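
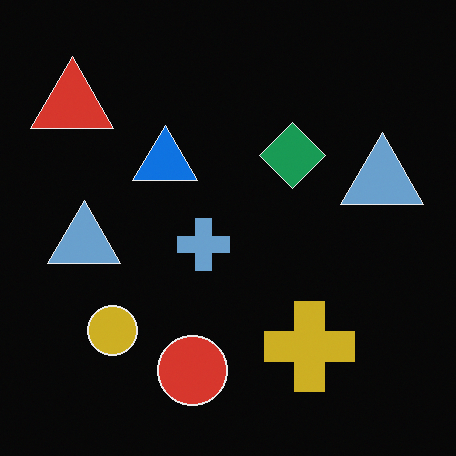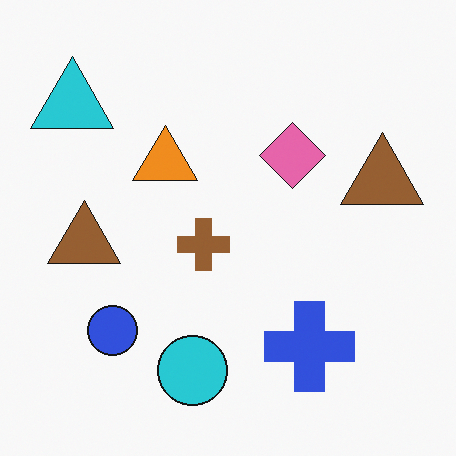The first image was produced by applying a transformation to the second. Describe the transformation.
The image was color-inverted (negative).

The light background has become dark and every shape's color is its complement — a photographic negative.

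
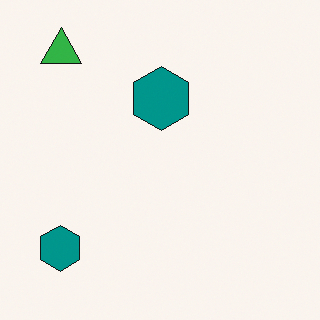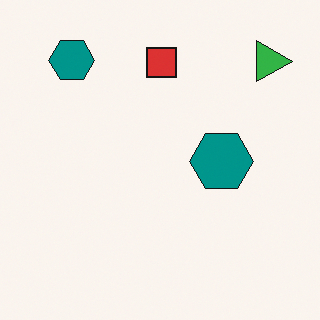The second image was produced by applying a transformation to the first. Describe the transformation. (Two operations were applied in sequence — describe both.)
The second image is the first rotated 90° clockwise, then overlaid with an additional red square.

The green triangle sits in the top-left of the first image and the top-right of the second — consistent with a whole-image 90° clockwise rotation. A red square appears in the second image that is absent from the first.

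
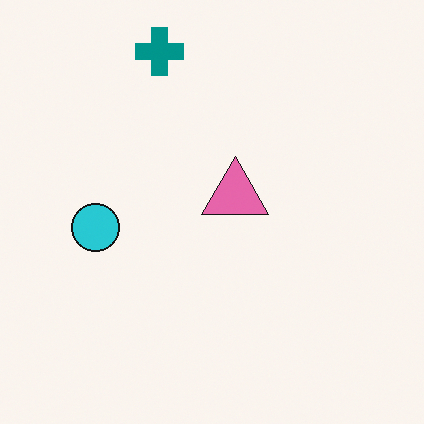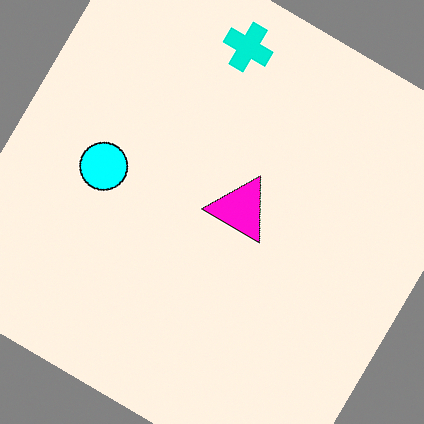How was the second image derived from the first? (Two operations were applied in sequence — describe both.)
This is the original image rotated clockwise by a large amount — several tens of degrees, then heavily oversaturated.

Every shape is tilted by the same angle and the image corners show triangular fill wedges — a whole-image rotation by a non-right angle. All colors are more vivid — a global saturation change.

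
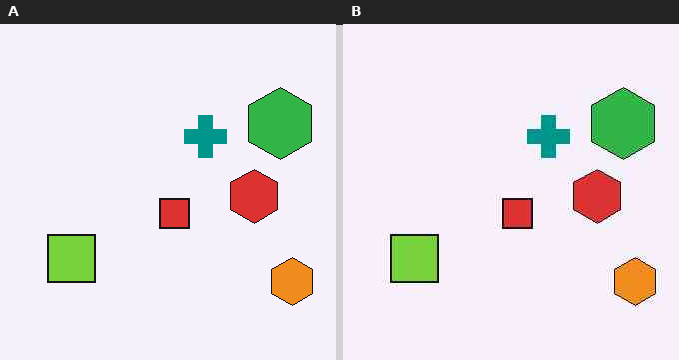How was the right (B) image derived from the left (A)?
The image was JPEG-compressed with visible artifacts.

Blocky 8×8 compression artifacts appear around shape edges and the flat background shows ringing — characteristic JPEG degradation.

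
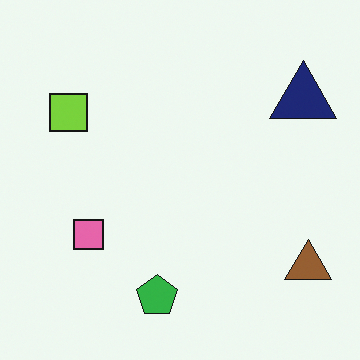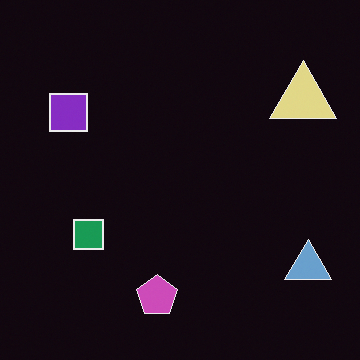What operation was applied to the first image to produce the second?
Color-inverted (negative).

The light background has become dark and every shape's color is its complement — a photographic negative.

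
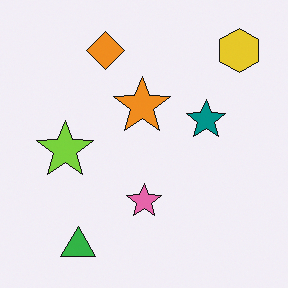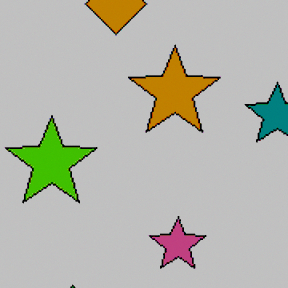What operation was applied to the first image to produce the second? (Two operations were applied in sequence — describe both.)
The transformation is: cropped to a modestly smaller region and rescaled, then aggressively posterized.

The visible shapes are larger and the field of view is narrower; shapes near the original edges may be partly or wholly outside the frame — a crop-and-rescale. Each flat color has snapped to a coarser quantized level — most visibly, the near-white background has dropped to a flat grey.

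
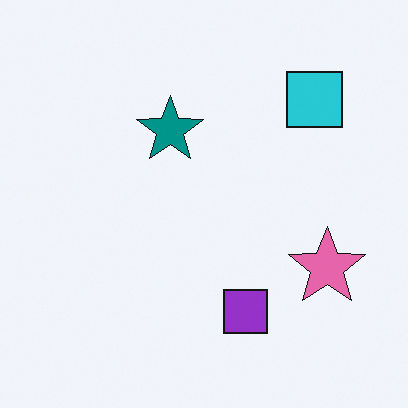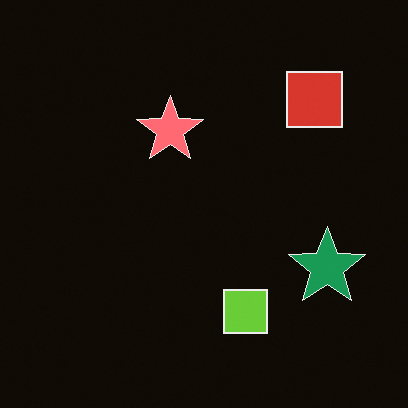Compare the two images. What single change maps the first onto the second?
Color-inverted (negative).

The light background has become dark and every shape's color is its complement — a photographic negative.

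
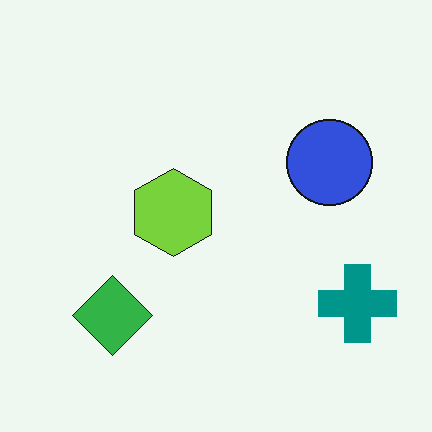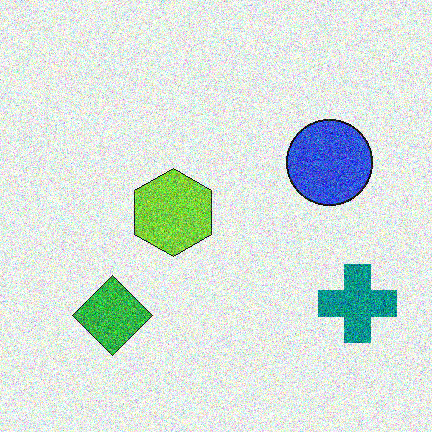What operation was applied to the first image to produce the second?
This is the original image degraded with a thick layer of grain.

Random speckle covers the whole image, including the flat background.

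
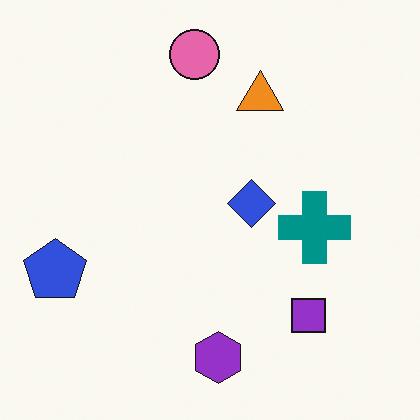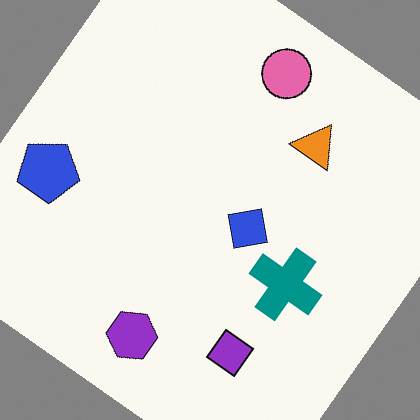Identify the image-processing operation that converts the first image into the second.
The second image is the first rotated clockwise by a large amount — several tens of degrees.

Every shape is tilted by the same angle and the image corners show triangular fill wedges — a whole-image rotation by a non-right angle.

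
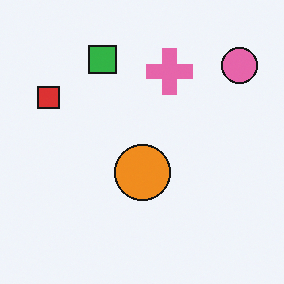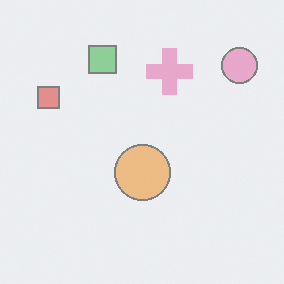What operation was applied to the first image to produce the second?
It was given much lower contrast.

Tones are pushed toward mid-grey across the whole image — a global contrast change.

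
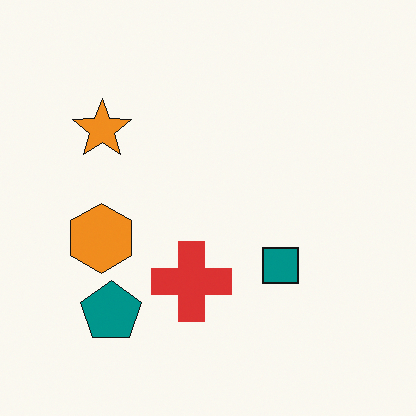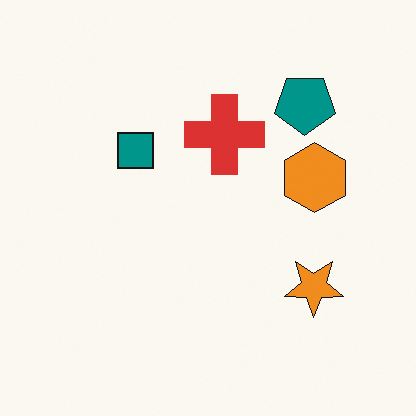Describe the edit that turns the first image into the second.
It was rotated 180°.

The teal pentagon sits in the bottom-left of the first image and the top-right of the second — consistent with a whole-image 180° rotation.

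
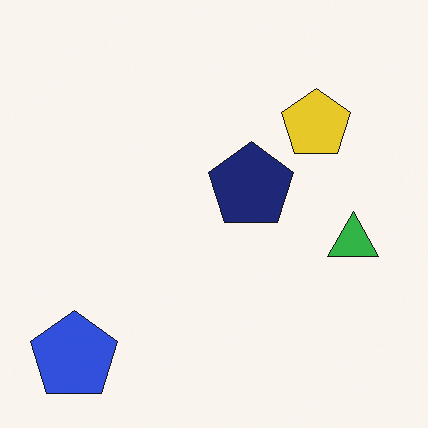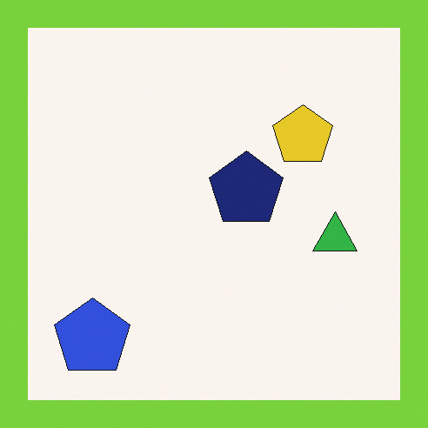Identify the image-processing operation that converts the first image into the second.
Framed with a lime border.

A solid lime frame runs around the edge of the second image, with the content slightly shrunk inside it.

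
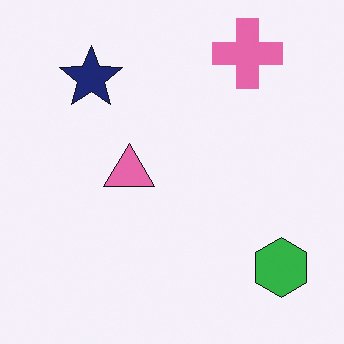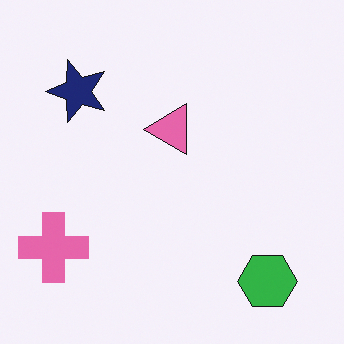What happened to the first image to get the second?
The transformation is: transposed (reflected across the top-left ↔ bottom-right diagonal).

Shapes have swapped their row and column positions — what was in the top-right is now in the bottom-left — a diagonal reflection.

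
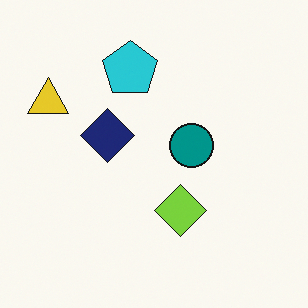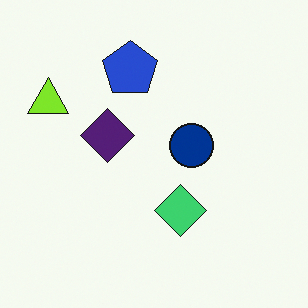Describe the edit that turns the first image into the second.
The second image is the first hue-shifted slightly.

Every shape's color has rotated by the same amount around the hue wheel — a uniform hue shift.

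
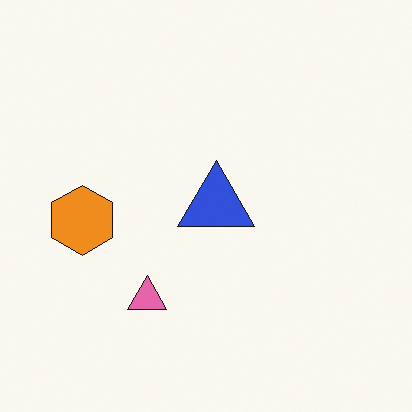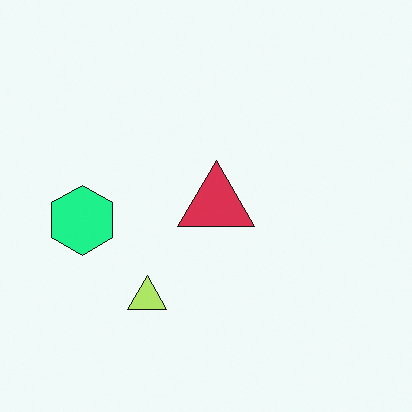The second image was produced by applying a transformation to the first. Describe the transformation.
It was hue-shifted through roughly a third of the color wheel.

Every shape's color has rotated by the same amount around the hue wheel — a uniform hue shift.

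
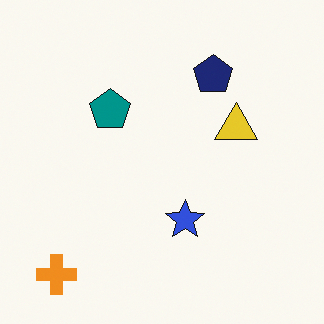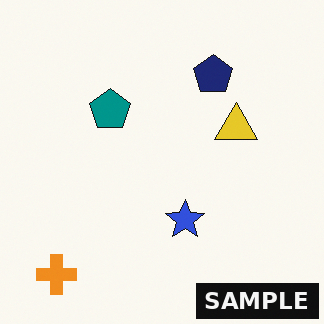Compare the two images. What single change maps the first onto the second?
It was watermarked with the text "SAMPLE" in the lower-right corner.

A dark label reading "SAMPLE" appears in the lower-right corner.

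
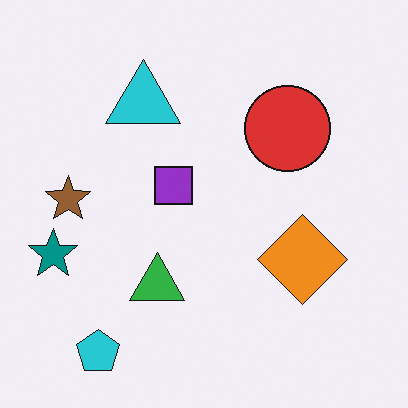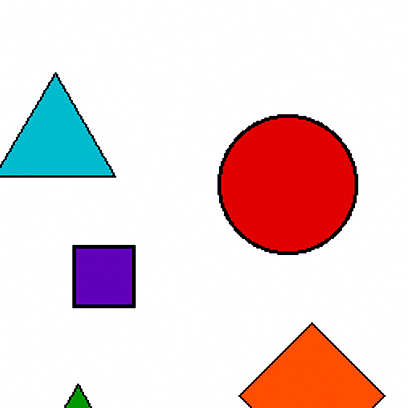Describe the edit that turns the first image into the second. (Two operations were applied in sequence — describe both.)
It was cropped slightly and scaled back up, then boosted in contrast.

The visible shapes are larger and the field of view is narrower; shapes near the original edges may be partly or wholly outside the frame — a crop-and-rescale. Tones are pushed away from mid-grey across the whole image — a global contrast change.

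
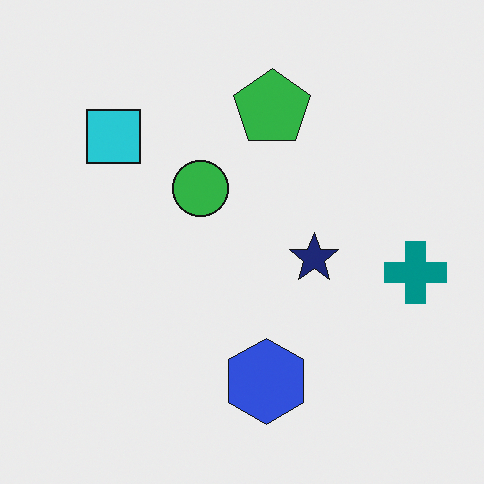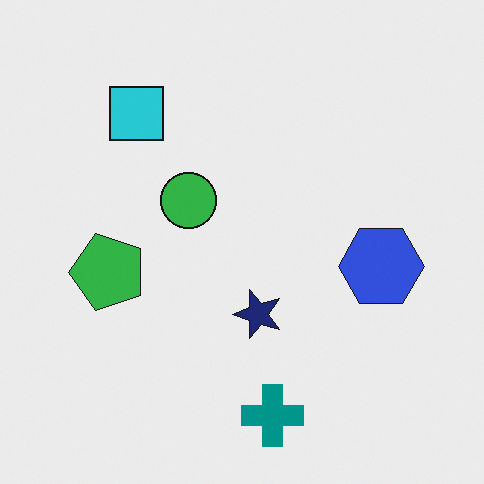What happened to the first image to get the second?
The second image is the first transposed (reflected across the top-left ↔ bottom-right diagonal).

Shapes have swapped their row and column positions — what was in the top-right is now in the bottom-left — a diagonal reflection.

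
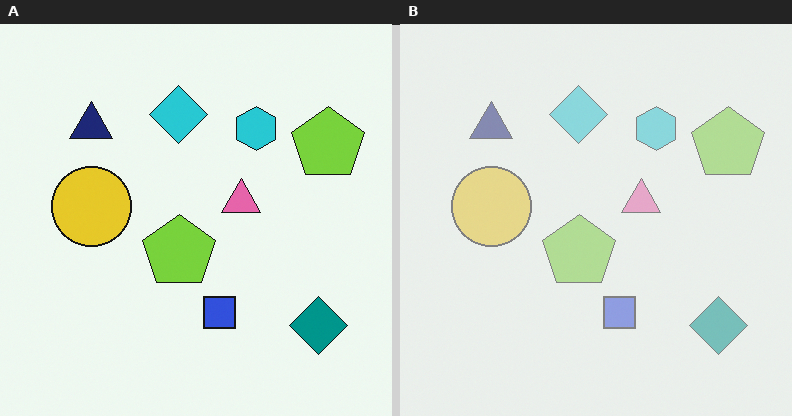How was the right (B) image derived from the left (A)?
The transformation is: washed out (contrast reduced).

Tones are pushed toward mid-grey across the whole image — a global contrast change.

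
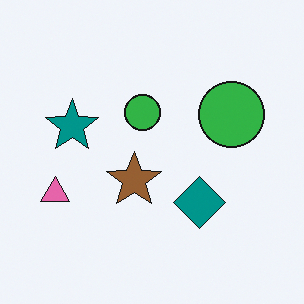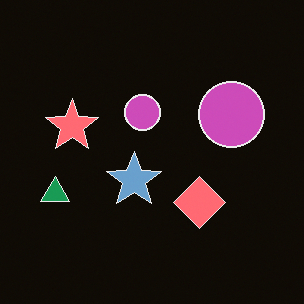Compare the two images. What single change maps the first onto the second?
Color-inverted (negative).

The light background has become dark and every shape's color is its complement — a photographic negative.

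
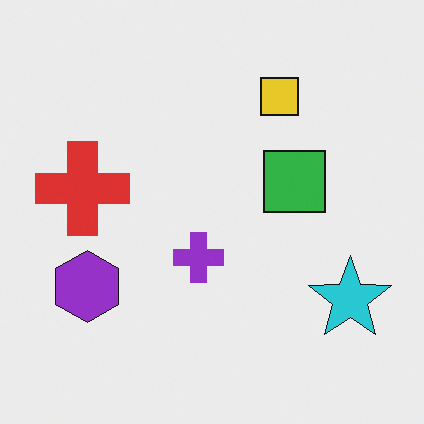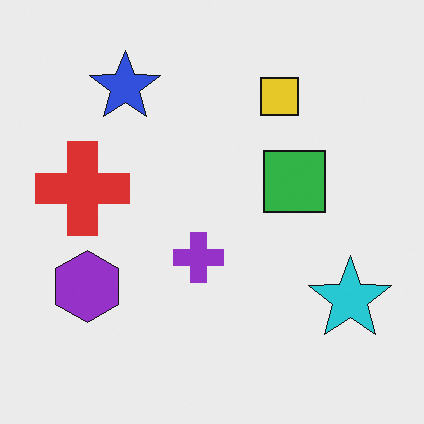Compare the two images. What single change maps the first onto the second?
The second image is the first overlaid with an additional blue star.

A blue star appears in the second image that is absent from the first.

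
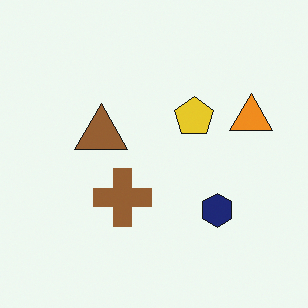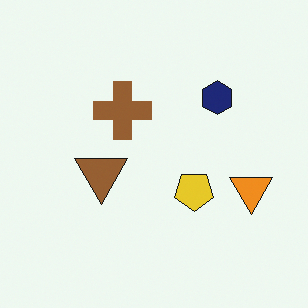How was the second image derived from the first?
Flipped vertically (top ↔ bottom).

The navy hexagon is in the bottom-right of the first image and the top-right of the second — shapes on opposite sides of the horizontal midline have swapped in a mirror flip.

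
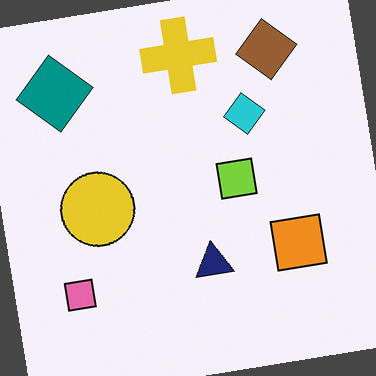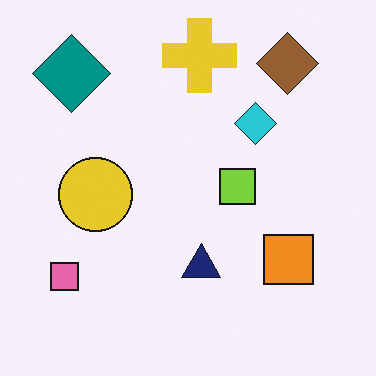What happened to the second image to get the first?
Rotated counter-clockwise by a few degrees.

Every shape is tilted by the same angle and the image corners show triangular fill wedges — a whole-image rotation by a non-right angle.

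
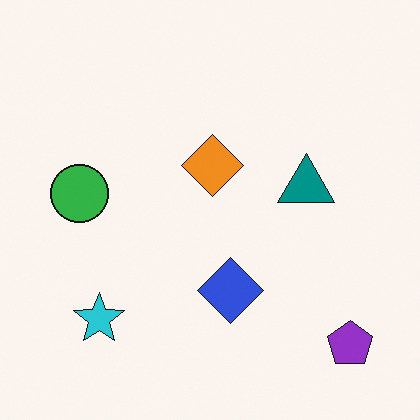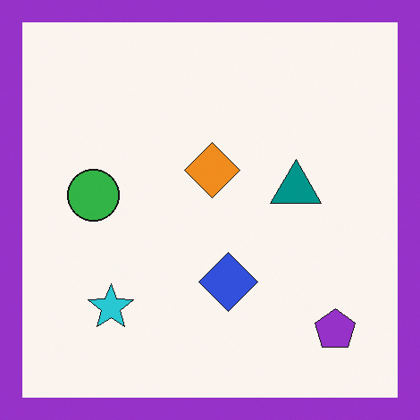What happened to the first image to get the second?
This is the original image framed with a purple border.

A solid purple frame runs around the edge of the second image, with the content slightly shrunk inside it.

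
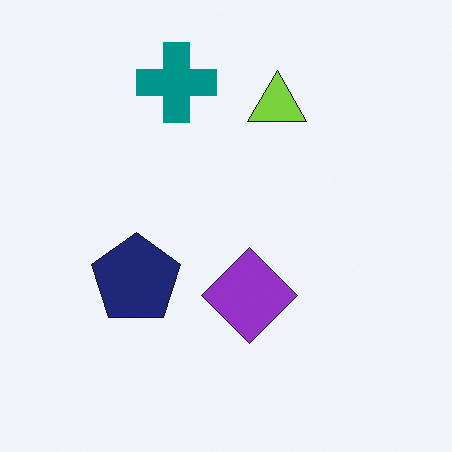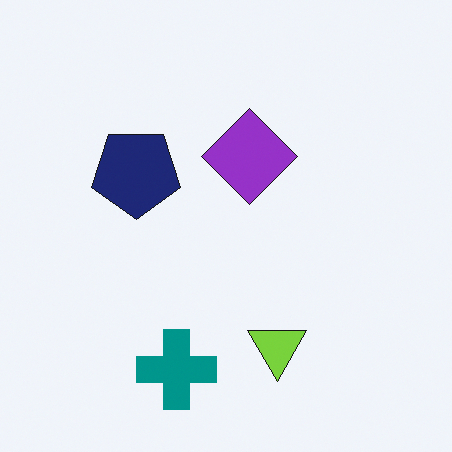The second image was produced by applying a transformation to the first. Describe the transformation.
It was flipped vertically (top ↔ bottom).

The teal cross is in the top of the first image and the bottom of the second — shapes on opposite sides of the horizontal midline have swapped in a mirror flip.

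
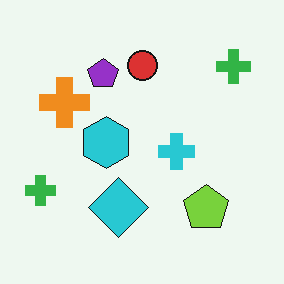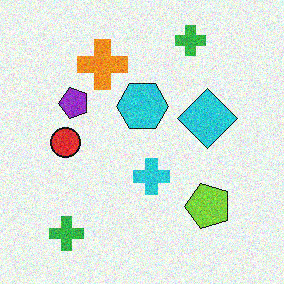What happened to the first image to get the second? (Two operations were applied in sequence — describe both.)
This is the original image degraded with moderate additive noise, then transposed (reflected across the top-left ↔ bottom-right diagonal).

Random speckle covers the whole image, including the flat background. Shapes have swapped their row and column positions — what was in the top-right is now in the bottom-left — a diagonal reflection.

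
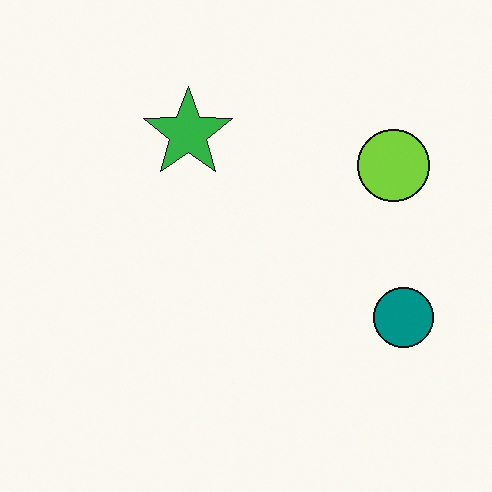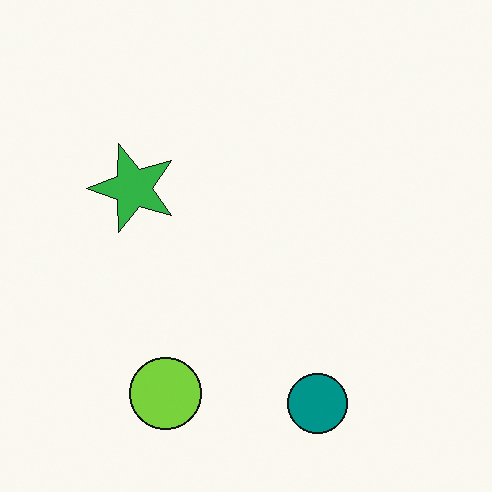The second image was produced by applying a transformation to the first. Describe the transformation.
This is the original image transposed (reflected across the top-left ↔ bottom-right diagonal).

Shapes have swapped their row and column positions — what was in the top-right is now in the bottom-left — a diagonal reflection.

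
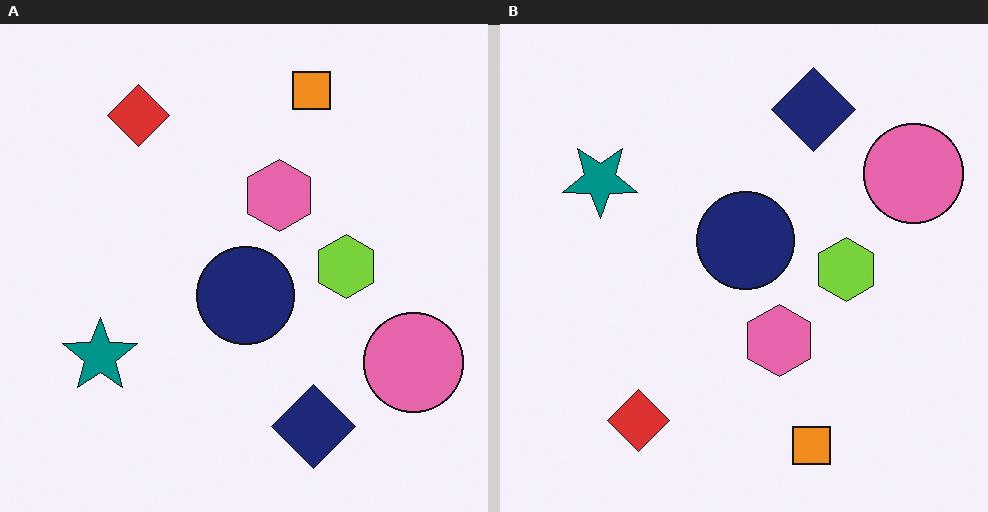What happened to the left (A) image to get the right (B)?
This is the original image flipped vertically (top ↔ bottom).

The orange square is in the top of the left (A) image and the bottom of the right (B) — shapes on opposite sides of the horizontal midline have swapped in a mirror flip.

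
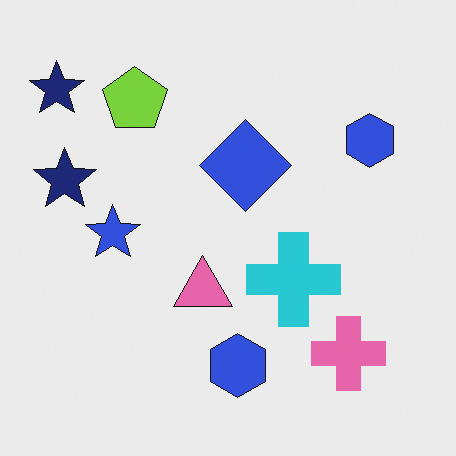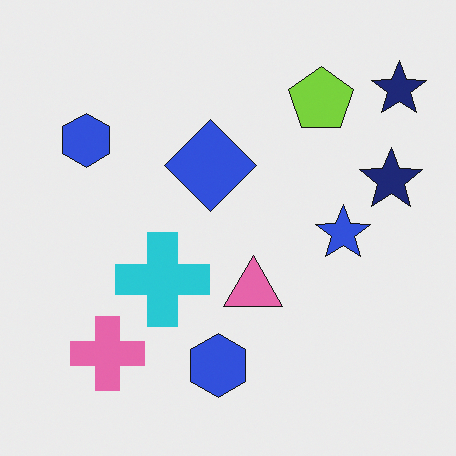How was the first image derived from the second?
This is the original image flipped horizontally (left ↔ right).

The pink cross is in the bottom-left of the second image and the bottom-right of the first — shapes on opposite sides of the vertical midline have swapped in a mirror flip.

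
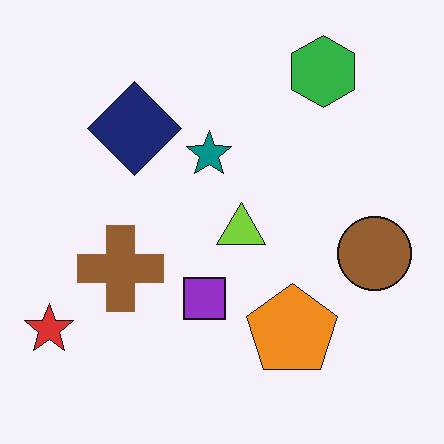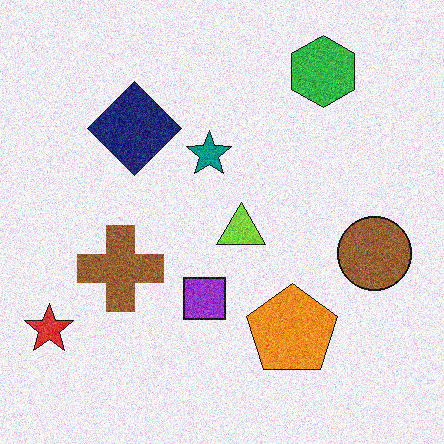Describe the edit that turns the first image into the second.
This is the original image degraded with visible gaussian noise.

Random speckle covers the whole image, including the flat background.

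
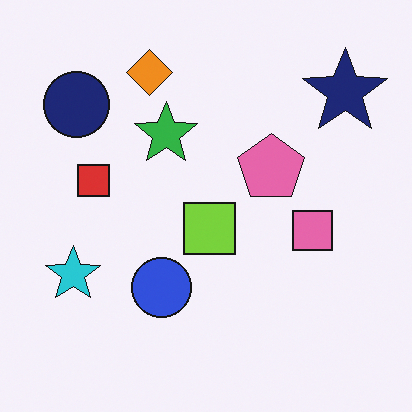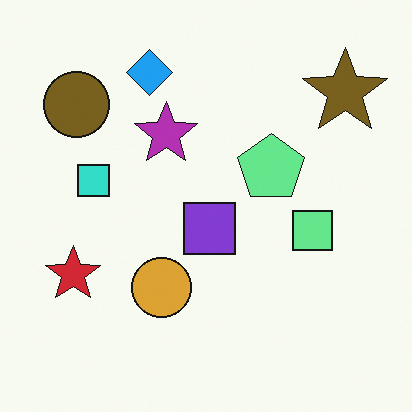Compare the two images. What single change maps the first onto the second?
The second image is the first hue-shifted by a large amount.

Every shape's color has rotated by the same amount around the hue wheel — a uniform hue shift.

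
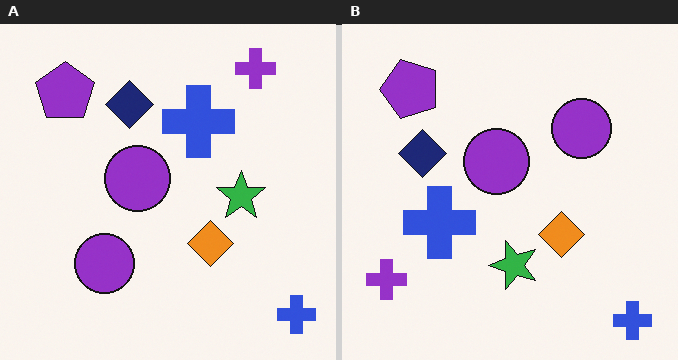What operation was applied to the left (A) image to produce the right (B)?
Transposed (reflected across the top-left ↔ bottom-right diagonal).

Shapes have swapped their row and column positions — what was in the top-right is now in the bottom-left — a diagonal reflection.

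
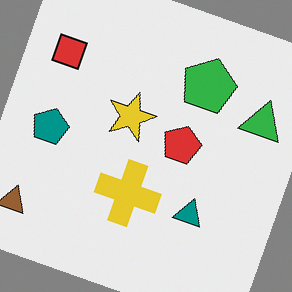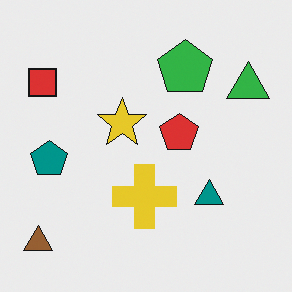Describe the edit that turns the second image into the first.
The image was rotated clockwise by a clearly visible amount.

Every shape is tilted by the same angle and the image corners show triangular fill wedges — a whole-image rotation by a non-right angle.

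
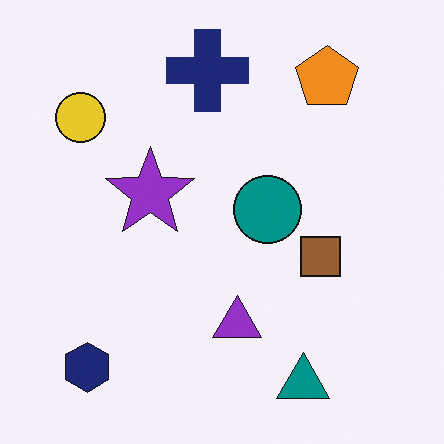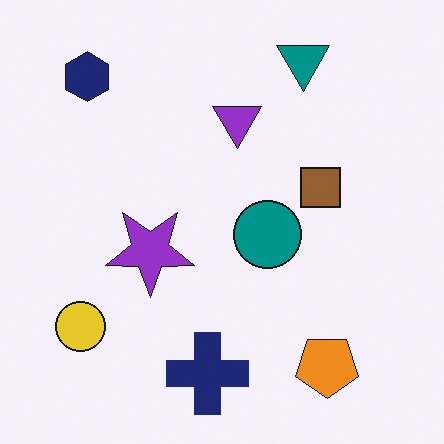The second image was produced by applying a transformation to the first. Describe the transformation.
The image was flipped vertically (top ↔ bottom).

The teal triangle is in the bottom-right of the first image and the top-right of the second — shapes on opposite sides of the horizontal midline have swapped in a mirror flip.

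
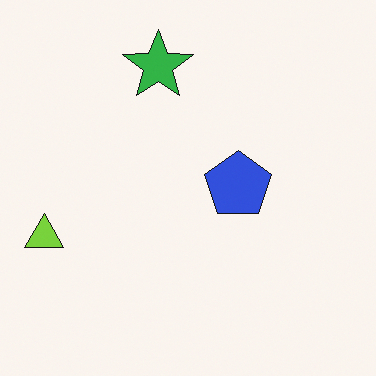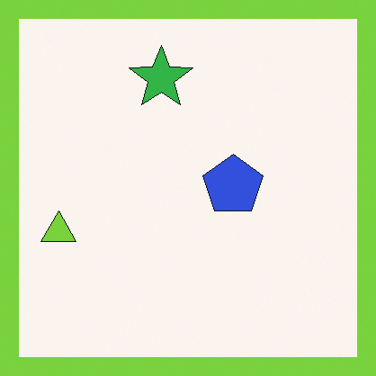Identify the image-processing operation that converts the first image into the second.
The second image is the first framed with a lime border.

A solid lime frame runs around the edge of the second image, with the content slightly shrunk inside it.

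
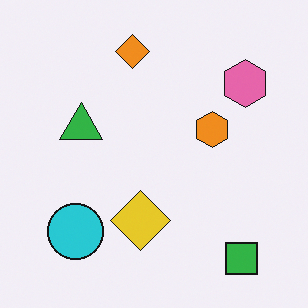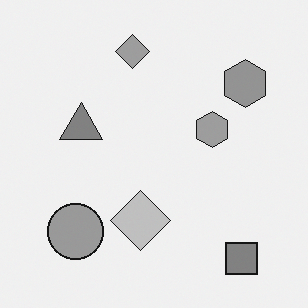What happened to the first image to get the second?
The second image is the first converted to grayscale.

All color is removed — every shape is now a shade of grey.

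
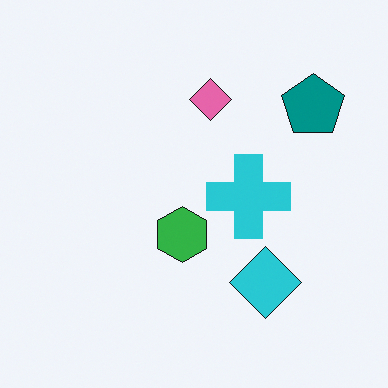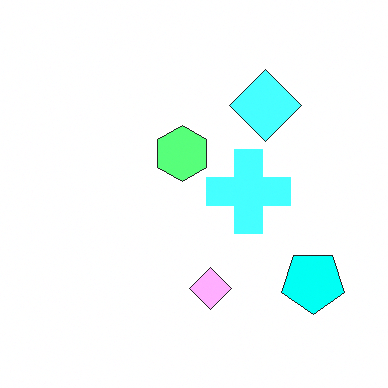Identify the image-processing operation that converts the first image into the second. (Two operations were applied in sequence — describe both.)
This is the original image brightened a lot, then flipped vertically (top ↔ bottom).

Every pixel — background and shapes alike — is uniformly brightened. The pink diamond is in the top of the first image and the bottom of the second — shapes on opposite sides of the horizontal midline have swapped in a mirror flip.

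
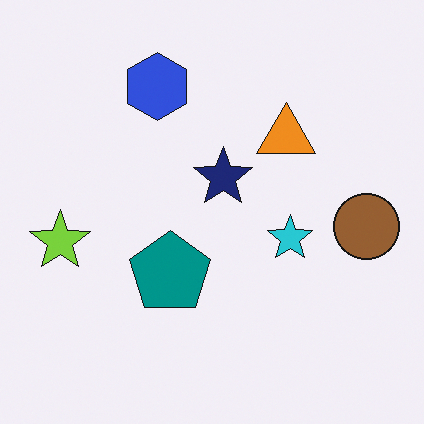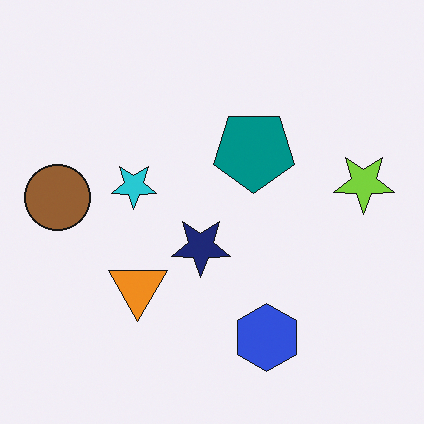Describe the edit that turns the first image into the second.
The image was rotated 180°.

The lime star sits in the left of the first image and the right of the second — consistent with a whole-image 180° rotation.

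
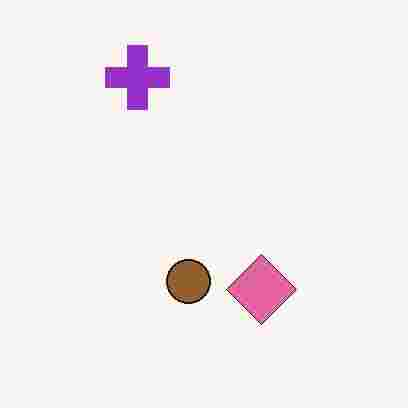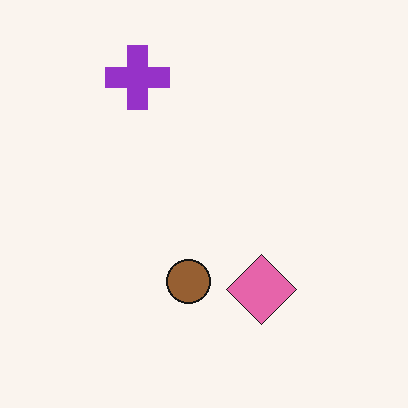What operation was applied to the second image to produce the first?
The transformation is: degraded with heavy JPEG compression.

Blocky 8×8 compression artifacts appear around shape edges and the flat background shows ringing — characteristic JPEG degradation.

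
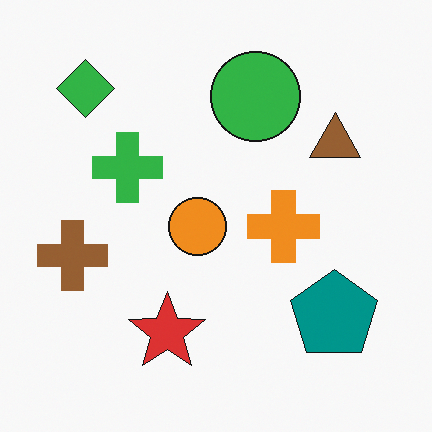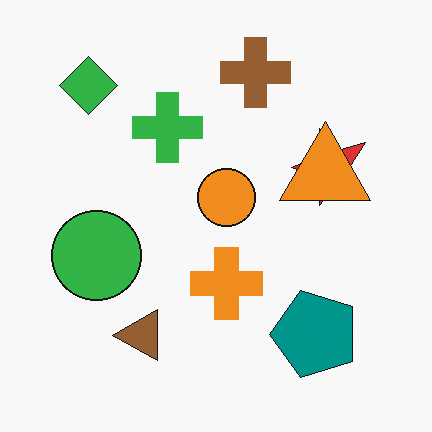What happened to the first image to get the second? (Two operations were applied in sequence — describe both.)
The second image is the first transposed (reflected across the top-left ↔ bottom-right diagonal), then overlaid with an additional orange triangle.

Shapes have swapped their row and column positions — what was in the top-right is now in the bottom-left — a diagonal reflection. An orange triangle appears in the second image that is absent from the first.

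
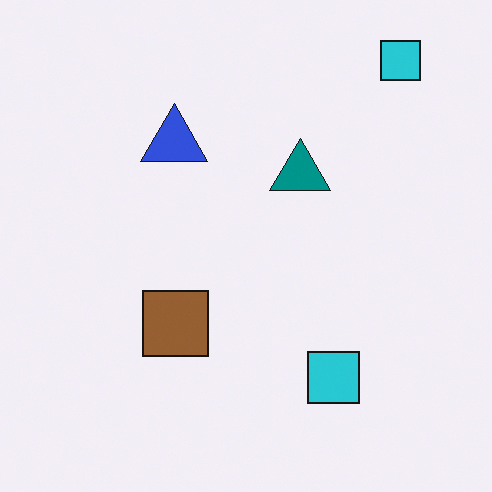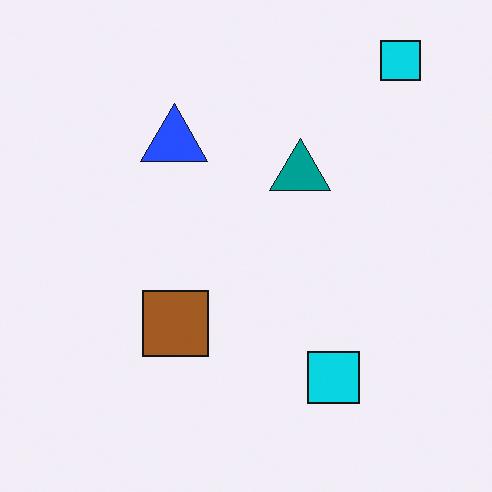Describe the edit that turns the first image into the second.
The transformation is: slightly oversaturated.

All colors are more vivid — a global saturation change.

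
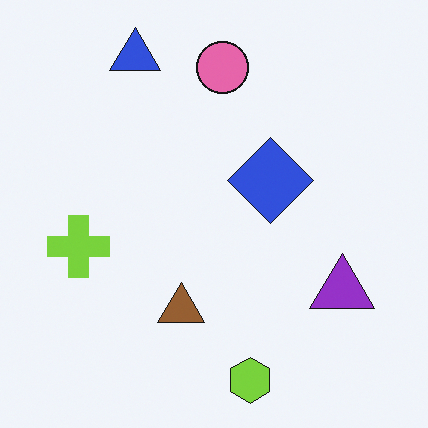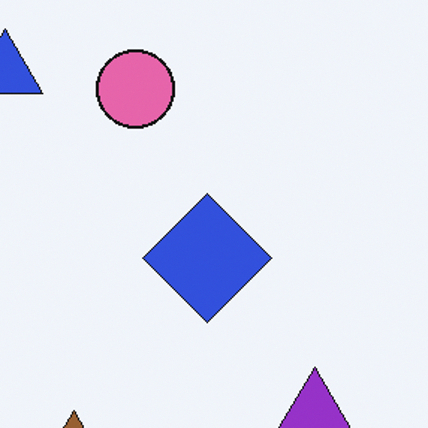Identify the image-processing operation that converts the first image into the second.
It was cropped to a modestly smaller region and rescaled.

The visible shapes are larger and the field of view is narrower; shapes near the original edges may be partly or wholly outside the frame — a crop-and-rescale.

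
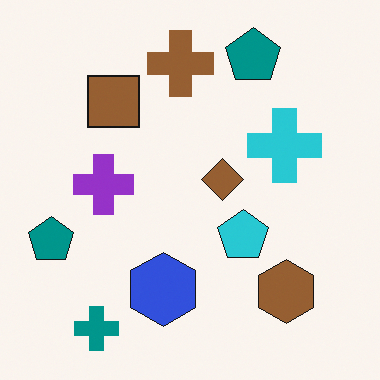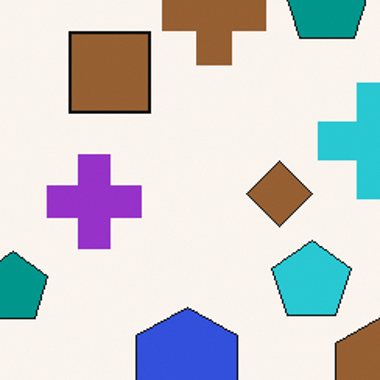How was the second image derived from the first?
It was cropped slightly and scaled back up.

The visible shapes are larger and the field of view is narrower; shapes near the original edges may be partly or wholly outside the frame — a crop-and-rescale.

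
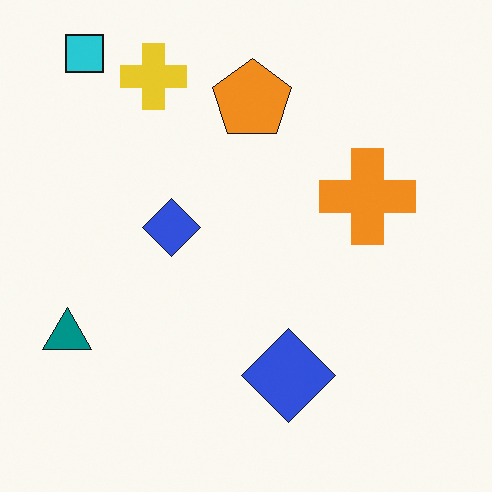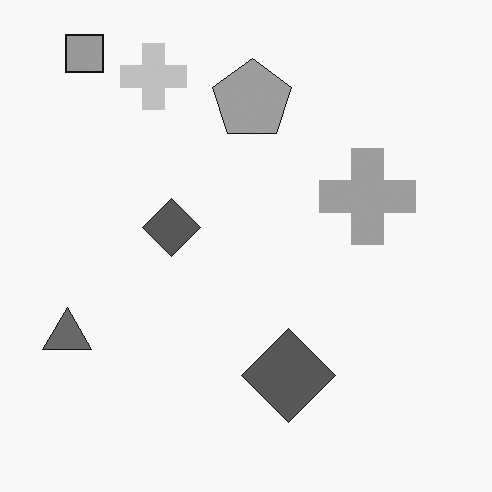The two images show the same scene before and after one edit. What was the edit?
This is the original image converted to grayscale.

All color is removed — every shape is now a shade of grey.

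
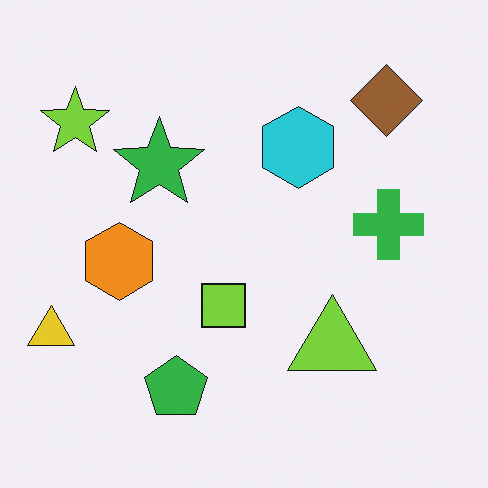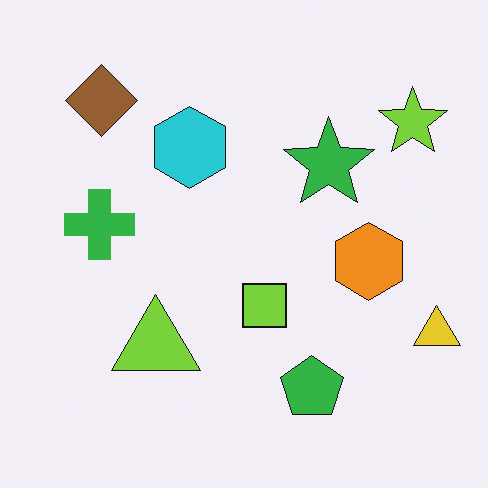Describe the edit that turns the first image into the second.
The transformation is: flipped horizontally (left ↔ right).

The yellow triangle is in the bottom-left of the first image and the bottom-right of the second — shapes on opposite sides of the vertical midline have swapped in a mirror flip.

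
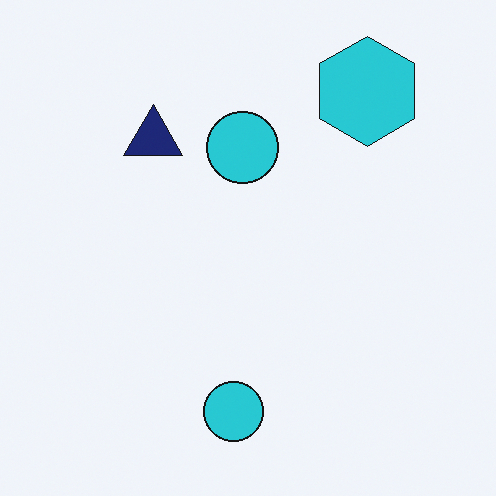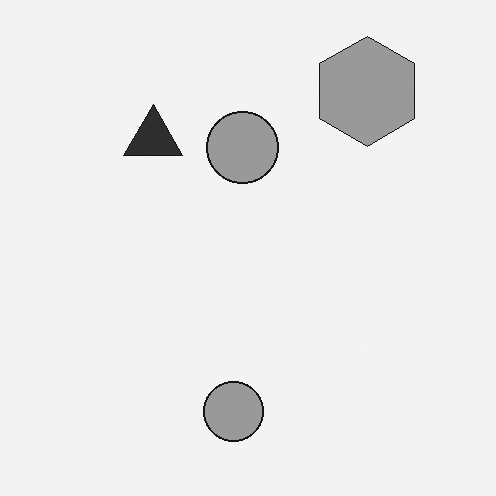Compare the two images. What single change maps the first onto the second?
It was converted to grayscale.

All color is removed — every shape is now a shade of grey.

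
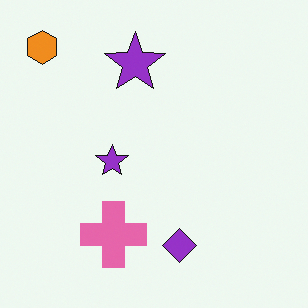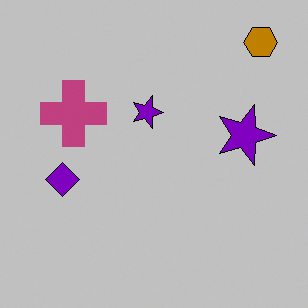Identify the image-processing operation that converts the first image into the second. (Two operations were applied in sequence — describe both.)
It was rotated 90° clockwise, then heavily posterized to just a handful of flat colors.

The orange hexagon sits in the top-left of the first image and the top-right of the second — consistent with a whole-image 90° clockwise rotation. Each flat color has snapped to a coarser quantized level — most visibly, the near-white background has dropped to a flat grey.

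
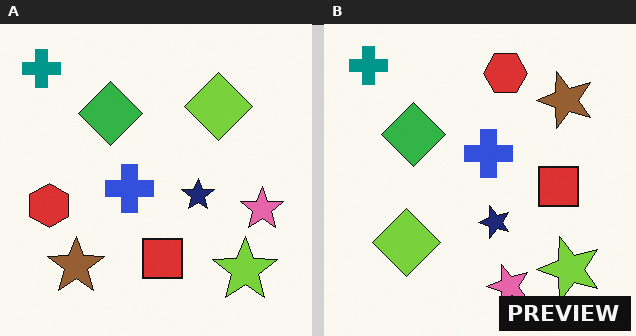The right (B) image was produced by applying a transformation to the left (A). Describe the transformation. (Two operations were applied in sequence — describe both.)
The transformation is: transposed (reflected across the top-left ↔ bottom-right diagonal), then watermarked with the text "PREVIEW" in the lower-right corner.

Shapes have swapped their row and column positions — what was in the top-right is now in the bottom-left — a diagonal reflection. A dark label reading "PREVIEW" appears in the lower-right corner.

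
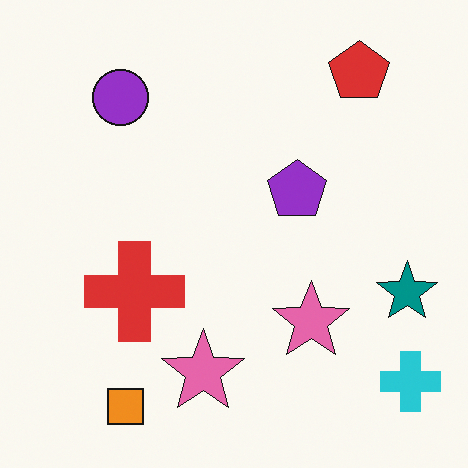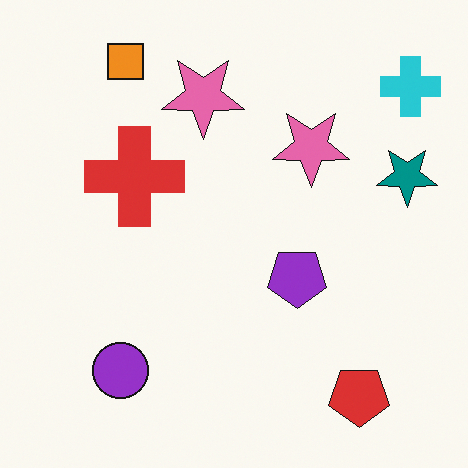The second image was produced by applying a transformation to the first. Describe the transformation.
It was flipped vertically (top ↔ bottom).

The orange square is in the bottom-left of the first image and the top-left of the second — shapes on opposite sides of the horizontal midline have swapped in a mirror flip.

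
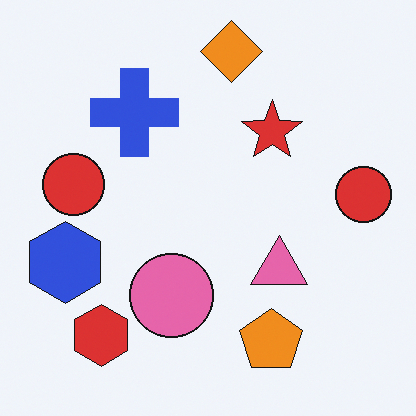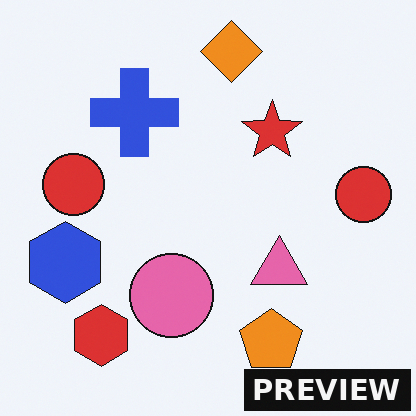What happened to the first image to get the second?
Watermarked with the text "PREVIEW" in the lower-right corner.

A dark label reading "PREVIEW" appears in the lower-right corner.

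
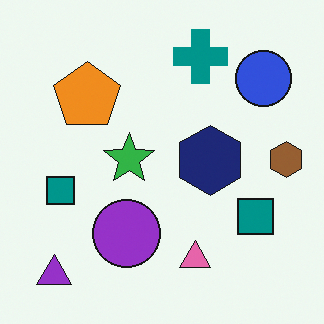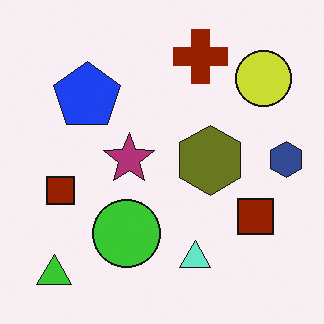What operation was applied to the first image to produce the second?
It was hue-shifted by a large amount.

Every shape's color has rotated by the same amount around the hue wheel — a uniform hue shift.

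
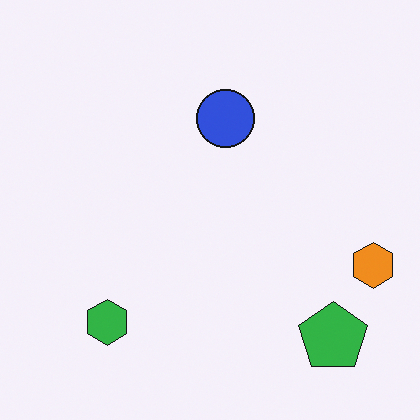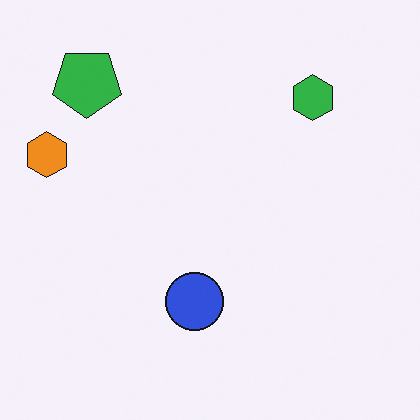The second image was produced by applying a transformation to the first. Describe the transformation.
Rotated 180°.

The green pentagon sits in the bottom-right of the first image and the top-left of the second — consistent with a whole-image 180° rotation.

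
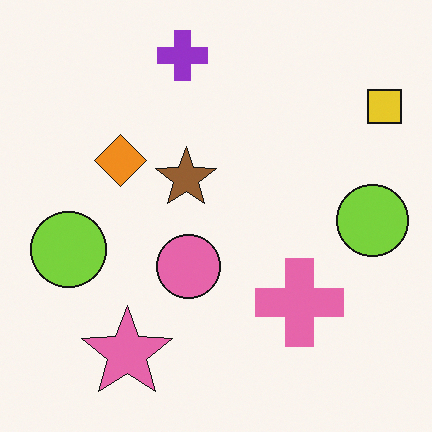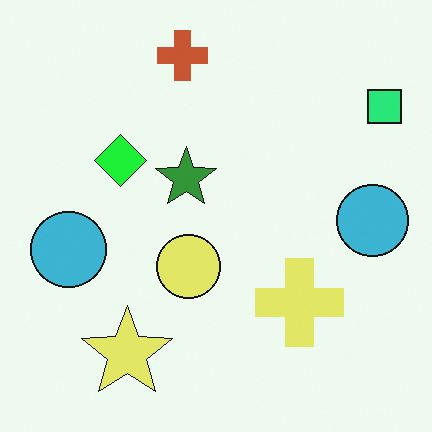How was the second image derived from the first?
It was hue-shifted noticeably.

Every shape's color has rotated by the same amount around the hue wheel — a uniform hue shift.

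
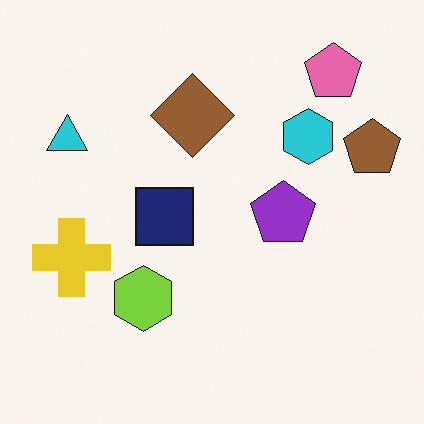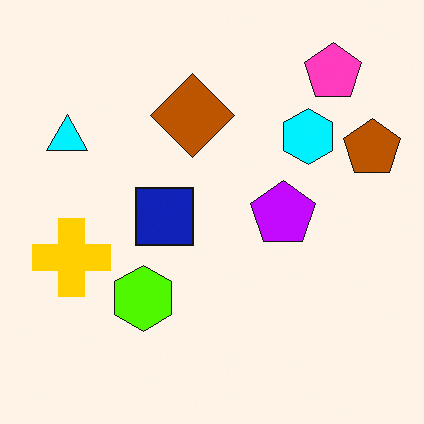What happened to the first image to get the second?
It was made much more vivid (saturation change).

All colors are more vivid — a global saturation change.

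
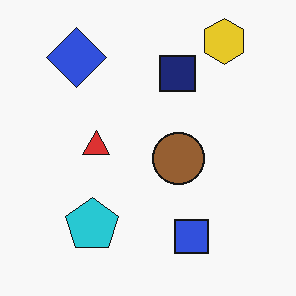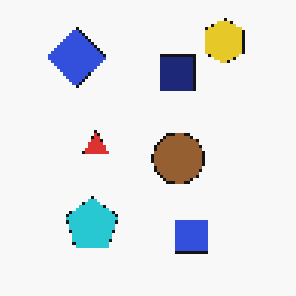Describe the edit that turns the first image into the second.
The transformation is: lightly pixelated (a mild mosaic effect).

Shapes are reduced to large square blocks; fine edges and outlines are lost — a downscale-then-upscale (mosaic) effect.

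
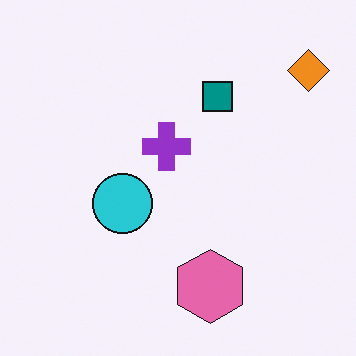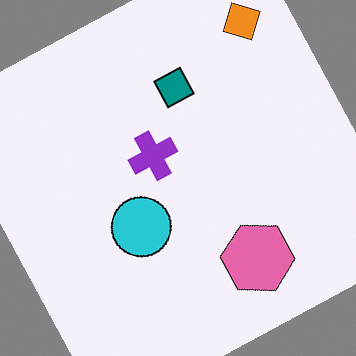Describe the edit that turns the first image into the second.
The image was rotated counter-clockwise by a moderate amount.

Every shape is tilted by the same angle and the image corners show triangular fill wedges — a whole-image rotation by a non-right angle.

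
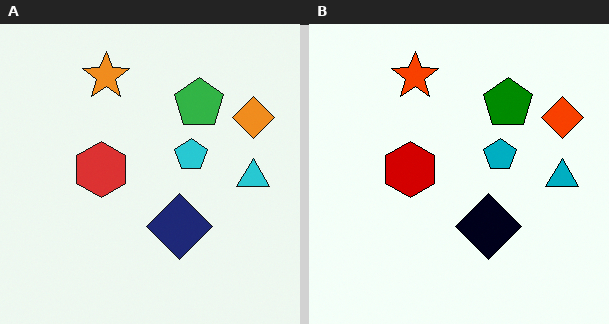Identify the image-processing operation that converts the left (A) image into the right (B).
It was given much higher contrast.

Tones are pushed away from mid-grey across the whole image — a global contrast change.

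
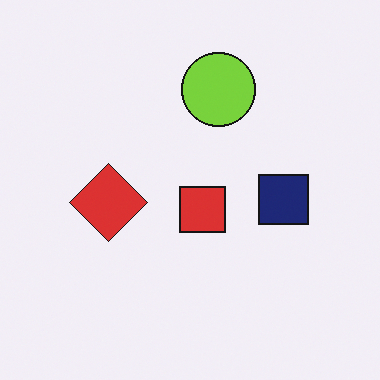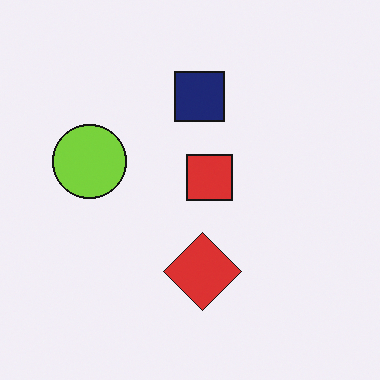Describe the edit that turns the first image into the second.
The second image is the first rotated 90° counter-clockwise.

The lime circle sits in the top of the first image and the left of the second — consistent with a whole-image 90° counter-clockwise rotation.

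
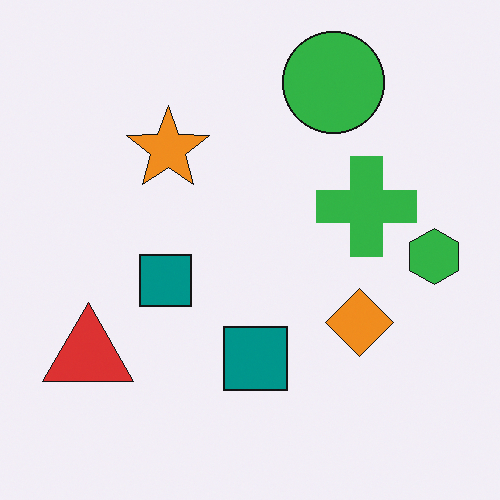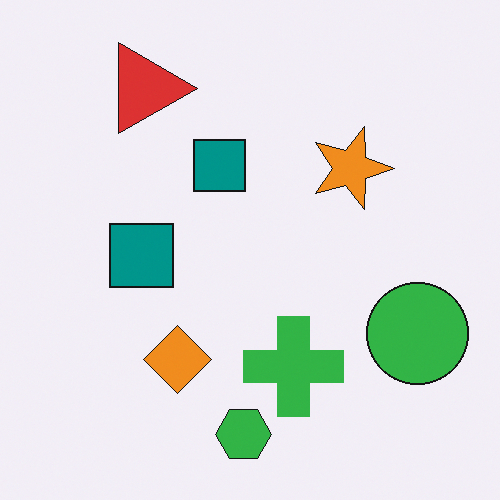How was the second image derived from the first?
This is the original image rotated 90° clockwise.

The red triangle sits in the bottom-left of the first image and the top-left of the second — consistent with a whole-image 90° clockwise rotation.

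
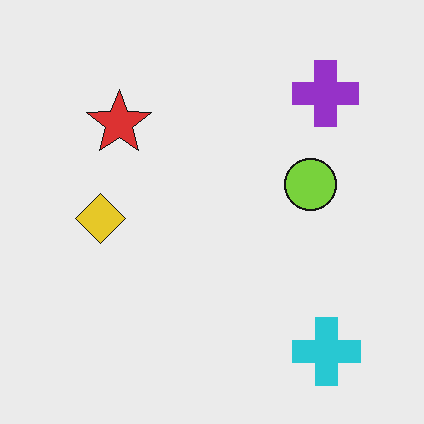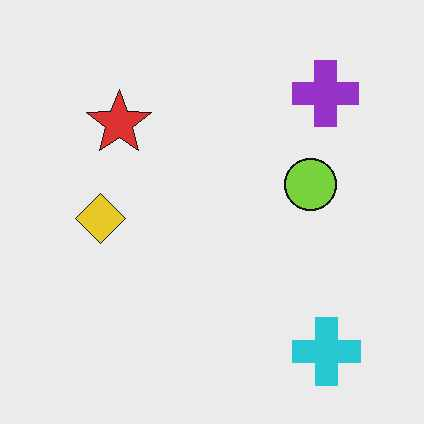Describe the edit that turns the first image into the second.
This is the original image given moderate JPEG compression.

Blocky 8×8 compression artifacts appear around shape edges and the flat background shows ringing — characteristic JPEG degradation.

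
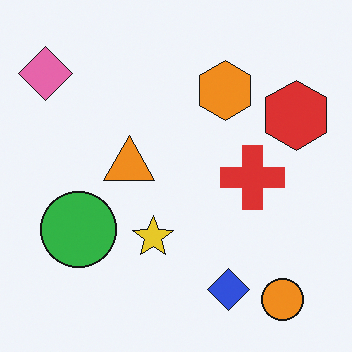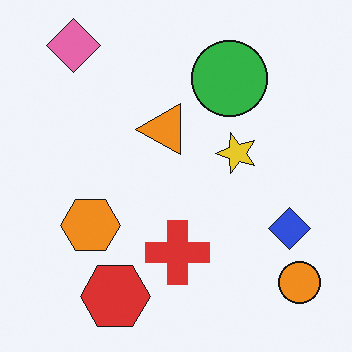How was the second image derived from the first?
The image was transposed (reflected across the top-left ↔ bottom-right diagonal).

Shapes have swapped their row and column positions — what was in the top-right is now in the bottom-left — a diagonal reflection.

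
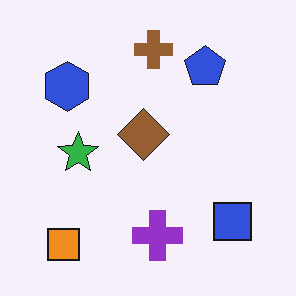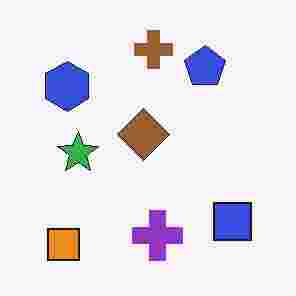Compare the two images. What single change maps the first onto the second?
This is the original image heavily JPEG-compressed with obvious blocking artifacts.

Blocky 8×8 compression artifacts appear around shape edges and the flat background shows ringing — characteristic JPEG degradation.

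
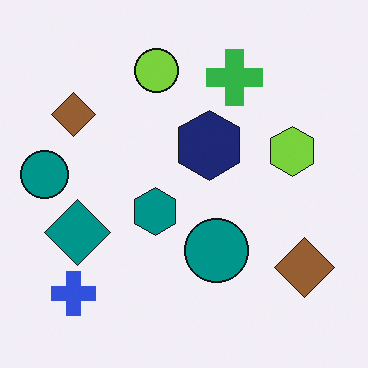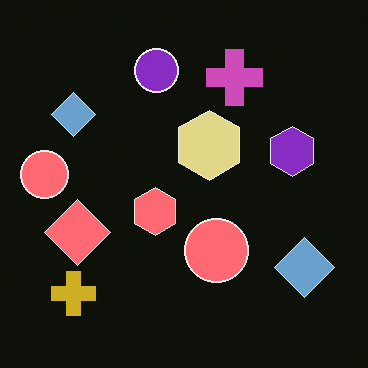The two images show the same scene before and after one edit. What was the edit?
Color-inverted (negative).

The light background has become dark and every shape's color is its complement — a photographic negative.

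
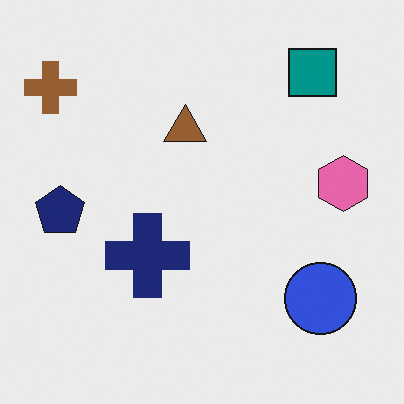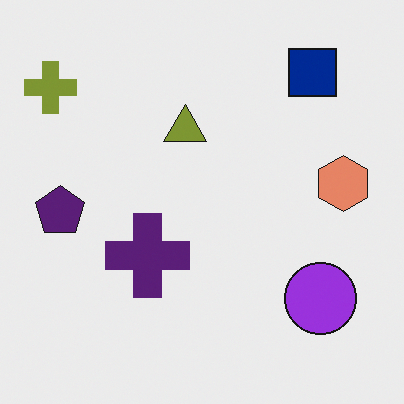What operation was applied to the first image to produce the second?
The image was hue-shifted by a small amount.

Every shape's color has rotated by the same amount around the hue wheel — a uniform hue shift.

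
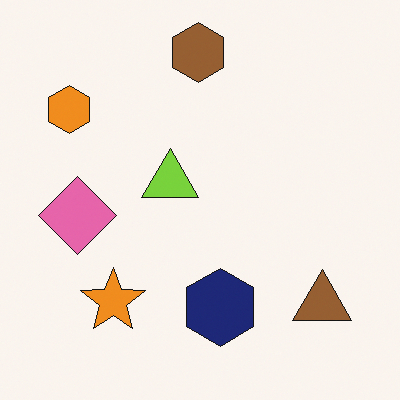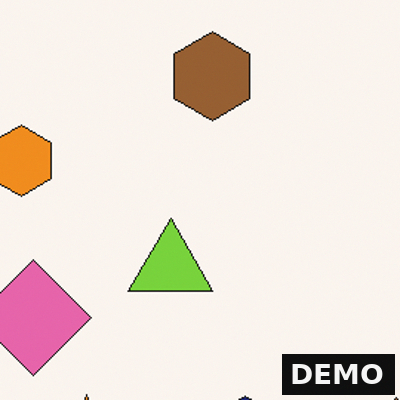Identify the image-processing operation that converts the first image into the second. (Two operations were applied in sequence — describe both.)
This is the original image cropped slightly and scaled back up, then watermarked with the text "DEMO" in the lower-right corner.

The visible shapes are larger and the field of view is narrower; shapes near the original edges may be partly or wholly outside the frame — a crop-and-rescale. A dark label reading "DEMO" appears in the lower-right corner.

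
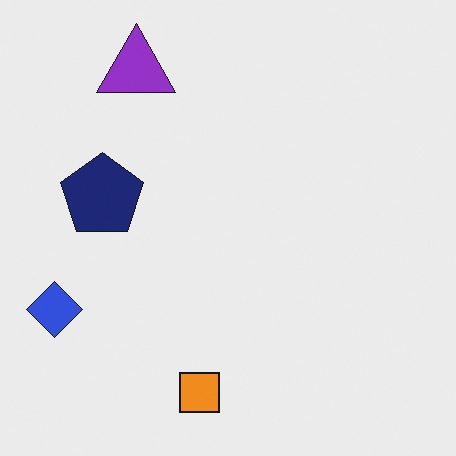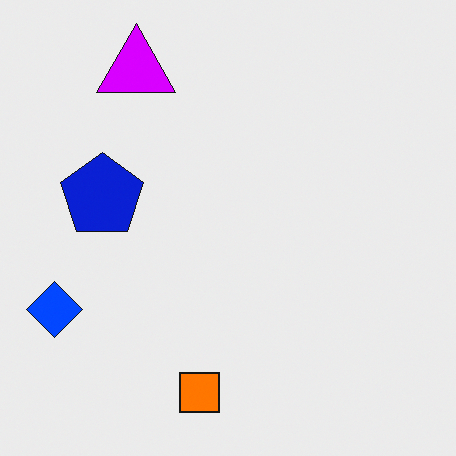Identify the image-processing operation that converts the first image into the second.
The second image is the first made much more vivid (saturation change).

All colors are more vivid — a global saturation change.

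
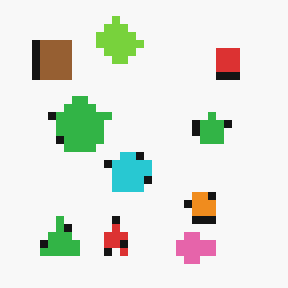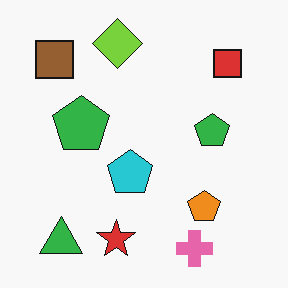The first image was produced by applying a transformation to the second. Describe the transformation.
The transformation is: pixelated into visible square blocks.

Shapes are reduced to large square blocks; fine edges and outlines are lost — a downscale-then-upscale (mosaic) effect.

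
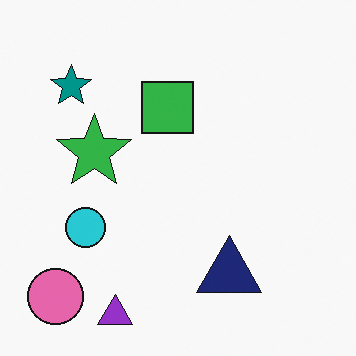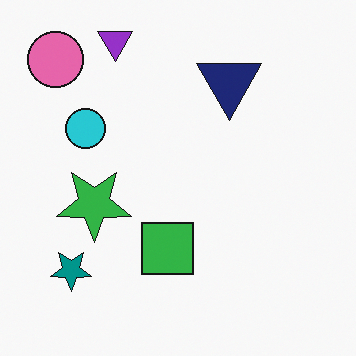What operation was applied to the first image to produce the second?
The transformation is: flipped vertically (top ↔ bottom).

The purple triangle is in the bottom-left of the first image and the top-left of the second — shapes on opposite sides of the horizontal midline have swapped in a mirror flip.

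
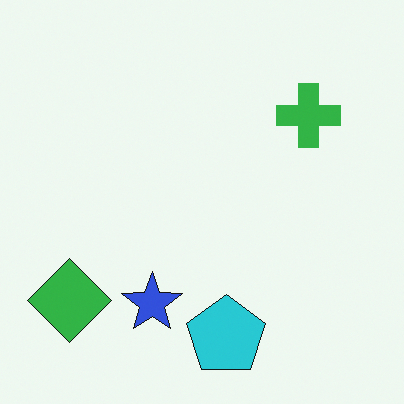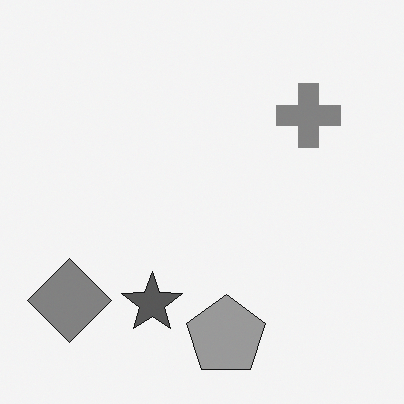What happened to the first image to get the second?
It was converted to grayscale.

All color is removed — every shape is now a shade of grey.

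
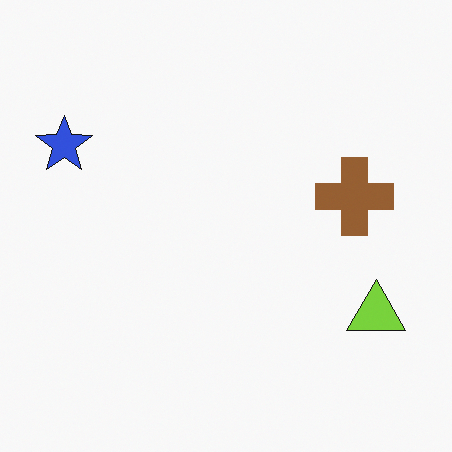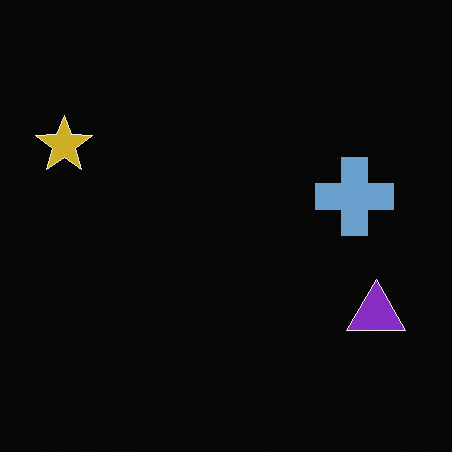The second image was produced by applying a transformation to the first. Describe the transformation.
Color-inverted (negative).

The light background has become dark and every shape's color is its complement — a photographic negative.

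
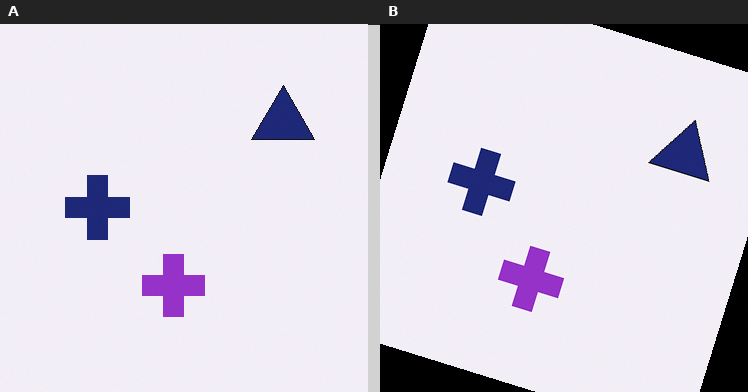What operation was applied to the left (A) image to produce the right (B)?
Rotated clockwise by a clearly visible amount.

Every shape is tilted by the same angle and the image corners show triangular fill wedges — a whole-image rotation by a non-right angle.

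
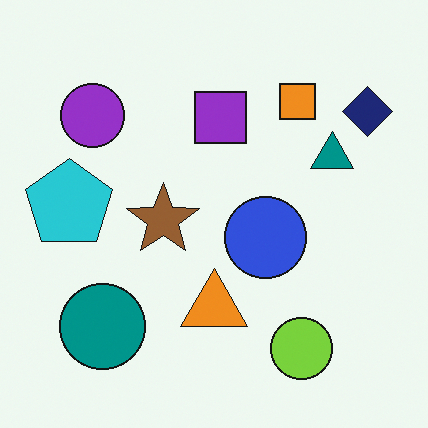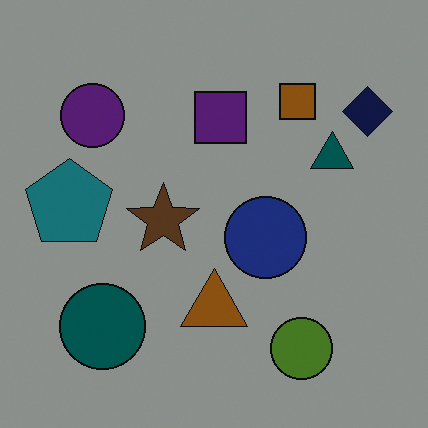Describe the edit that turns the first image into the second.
The transformation is: noticeably darkened.

Every pixel — background and shapes alike — is uniformly darkened.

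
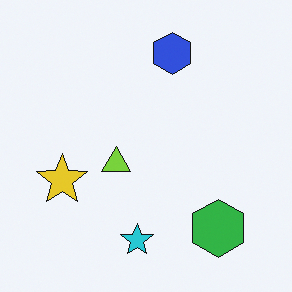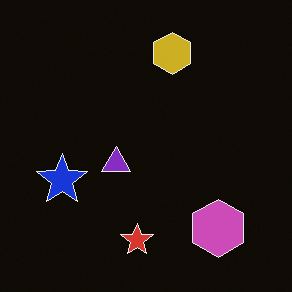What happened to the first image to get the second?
The image was color-inverted (negative).

The light background has become dark and every shape's color is its complement — a photographic negative.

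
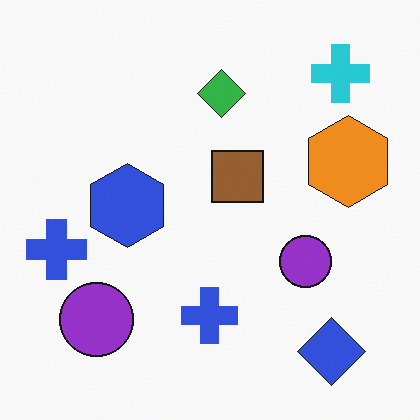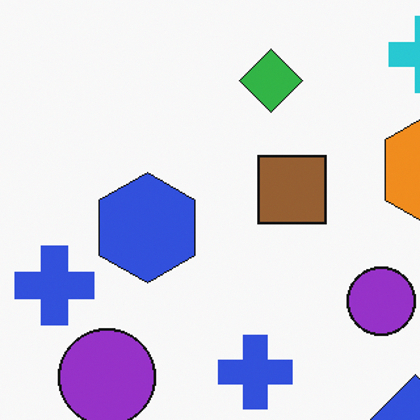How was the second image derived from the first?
Cropped slightly and scaled back up.

The visible shapes are larger and the field of view is narrower; shapes near the original edges may be partly or wholly outside the frame — a crop-and-rescale.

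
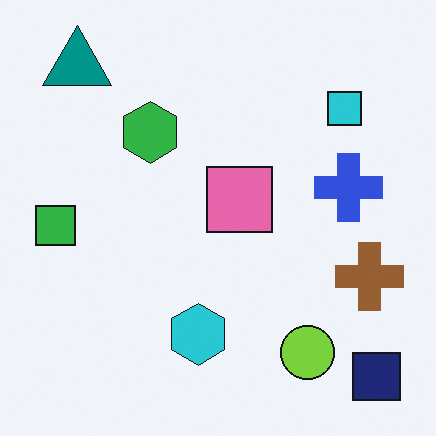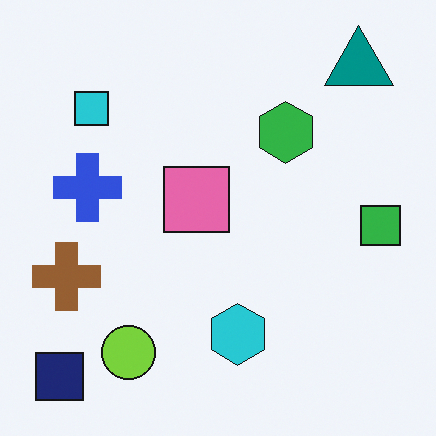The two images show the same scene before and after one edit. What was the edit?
The transformation is: flipped horizontally (left ↔ right).

The green square is in the left of the first image and the right of the second — shapes on opposite sides of the vertical midline have swapped in a mirror flip.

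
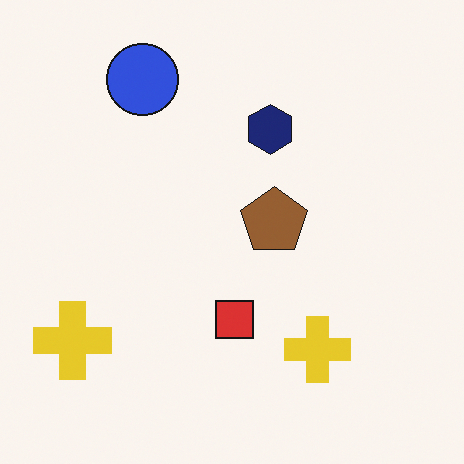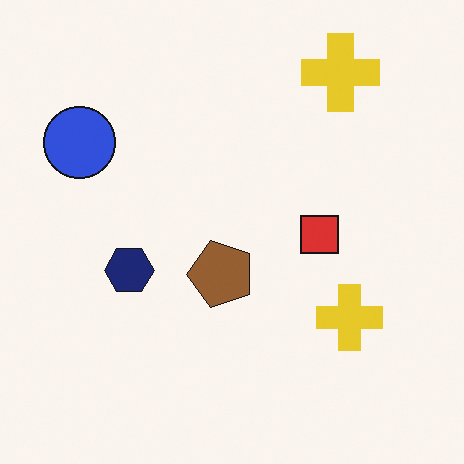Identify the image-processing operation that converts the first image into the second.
The transformation is: transposed (reflected across the top-left ↔ bottom-right diagonal).

Shapes have swapped their row and column positions — what was in the top-right is now in the bottom-left — a diagonal reflection.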